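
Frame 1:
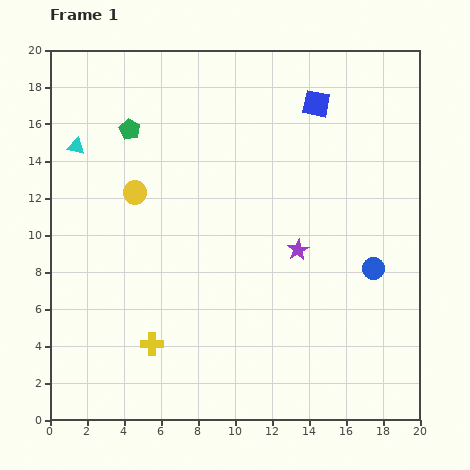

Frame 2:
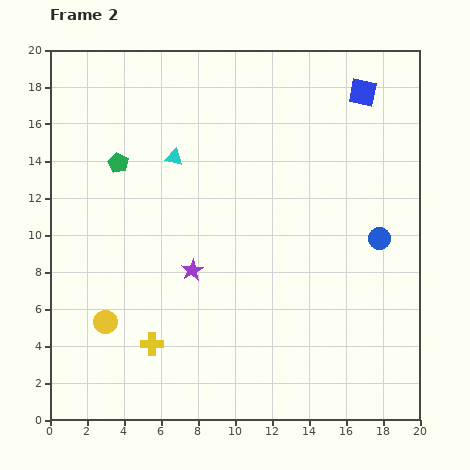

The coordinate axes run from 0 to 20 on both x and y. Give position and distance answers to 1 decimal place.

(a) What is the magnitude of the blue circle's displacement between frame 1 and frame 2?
1.6

The blue circle moved from (17.5, 8.2) to (17.8, 9.8), a distance of √(0.3² + 1.6²) ≈ 1.6.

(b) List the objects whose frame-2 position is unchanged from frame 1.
the yellow cross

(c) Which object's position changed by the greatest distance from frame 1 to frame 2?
the yellow circle

(moved 7.2; next 5.8)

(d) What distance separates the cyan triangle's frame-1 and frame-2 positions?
5.3

The cyan triangle moved from (1.4, 14.8) to (6.7, 14.2), a distance of √(5.3² + 0.6²) ≈ 5.3.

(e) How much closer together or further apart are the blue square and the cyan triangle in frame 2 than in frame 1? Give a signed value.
-2.4

Distance in frame 1: 13.2. Distance in frame 2: 10.8.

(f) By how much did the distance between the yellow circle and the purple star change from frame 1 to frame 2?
-3.8

Distance in frame 1: 9.3. Distance in frame 2: 5.5.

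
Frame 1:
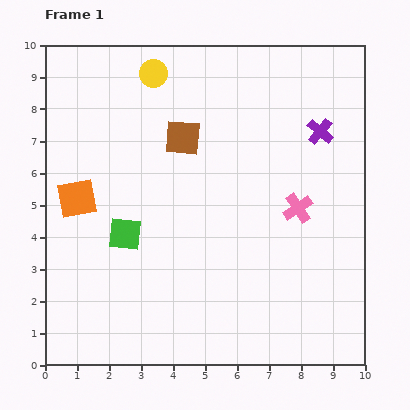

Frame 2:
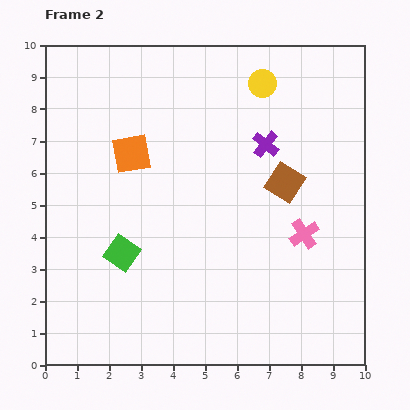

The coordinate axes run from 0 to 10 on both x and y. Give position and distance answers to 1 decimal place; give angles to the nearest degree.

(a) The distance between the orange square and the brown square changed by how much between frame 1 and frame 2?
+1.1

Distance in frame 1: 3.8. Distance in frame 2: 4.9.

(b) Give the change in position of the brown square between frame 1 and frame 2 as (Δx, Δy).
(3.2, -1.4)

The brown square was at (4.3, 7.1) in frame 1 and (7.5, 5.7) in frame 2.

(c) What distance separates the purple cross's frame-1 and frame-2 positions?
1.7

The purple cross moved from (8.6, 7.3) to (6.9, 6.9), a distance of √(1.7² + 0.4²) ≈ 1.7.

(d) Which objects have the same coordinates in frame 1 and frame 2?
none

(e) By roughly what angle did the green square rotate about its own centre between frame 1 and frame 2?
27° clockwise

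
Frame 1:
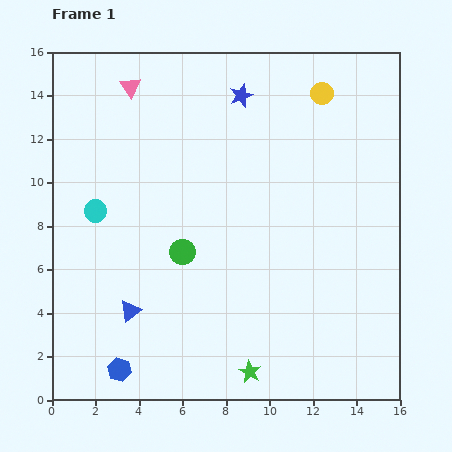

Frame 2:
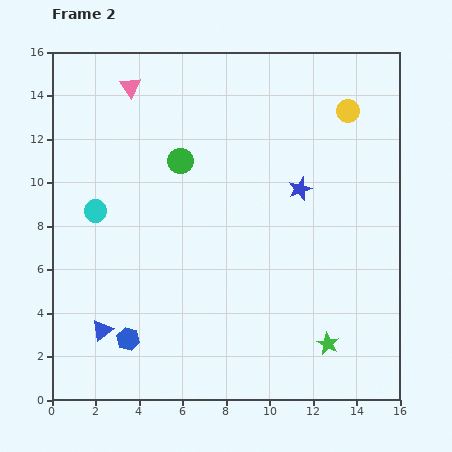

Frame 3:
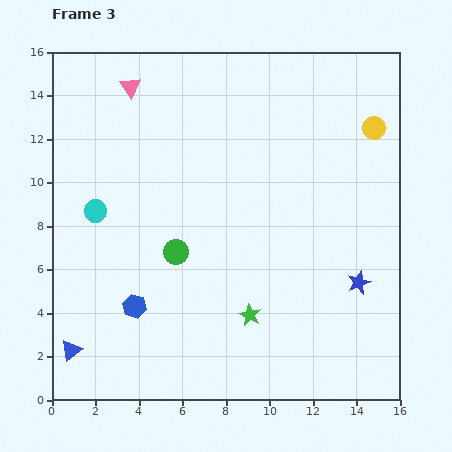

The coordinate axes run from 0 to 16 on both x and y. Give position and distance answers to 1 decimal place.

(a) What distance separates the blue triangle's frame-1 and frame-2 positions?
1.6

The blue triangle moved from (3.6, 4.1) to (2.3, 3.2), a distance of √(1.3² + 0.9²) ≈ 1.6.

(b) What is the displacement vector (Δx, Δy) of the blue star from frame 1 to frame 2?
(2.7, -4.3)

The blue star was at (8.7, 14.0) in frame 1 and (11.4, 9.7) in frame 2.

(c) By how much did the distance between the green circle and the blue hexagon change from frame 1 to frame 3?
-3.0

Distance in frame 1: 6.1. Distance in frame 3: 3.1.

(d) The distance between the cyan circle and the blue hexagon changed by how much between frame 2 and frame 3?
-1.3

Distance in frame 2: 6.1. Distance in frame 3: 4.8.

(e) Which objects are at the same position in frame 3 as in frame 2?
the pink triangle, the cyan circle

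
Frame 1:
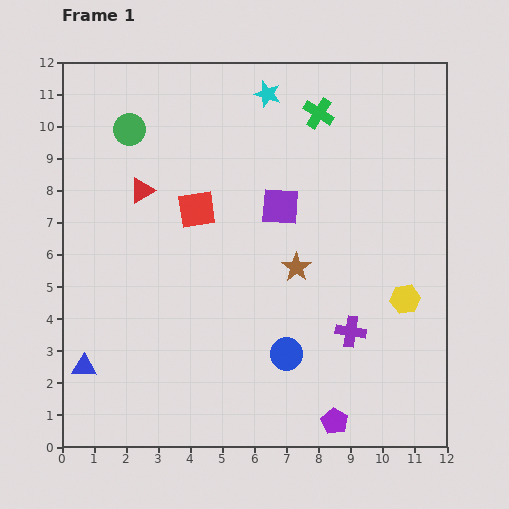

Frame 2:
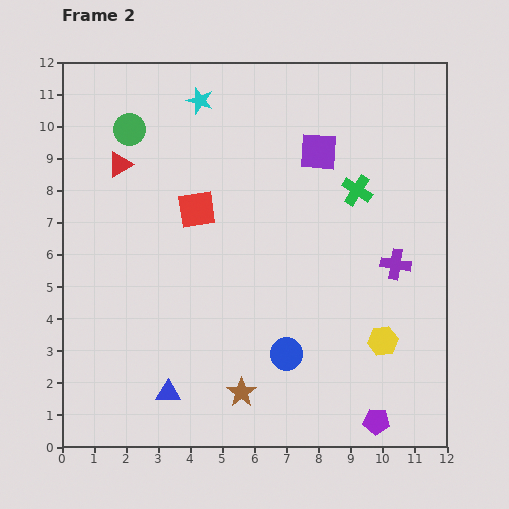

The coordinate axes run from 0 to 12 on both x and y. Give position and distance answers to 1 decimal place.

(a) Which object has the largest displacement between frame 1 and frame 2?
the brown star

(moved 4.3; next 2.7)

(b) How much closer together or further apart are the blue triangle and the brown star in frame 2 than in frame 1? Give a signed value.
-5.0

Distance in frame 1: 7.3. Distance in frame 2: 2.3.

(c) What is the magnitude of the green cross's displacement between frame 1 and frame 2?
2.7

The green cross moved from (8.0, 10.4) to (9.2, 8.0), a distance of √(1.2² + 2.4²) ≈ 2.7.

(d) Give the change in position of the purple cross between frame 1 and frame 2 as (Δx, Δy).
(1.4, 2.1)

The purple cross was at (9.0, 3.6) in frame 1 and (10.4, 5.7) in frame 2.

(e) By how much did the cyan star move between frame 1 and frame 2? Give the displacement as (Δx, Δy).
(-2.1, -0.2)

The cyan star was at (6.4, 11.0) in frame 1 and (4.3, 10.8) in frame 2.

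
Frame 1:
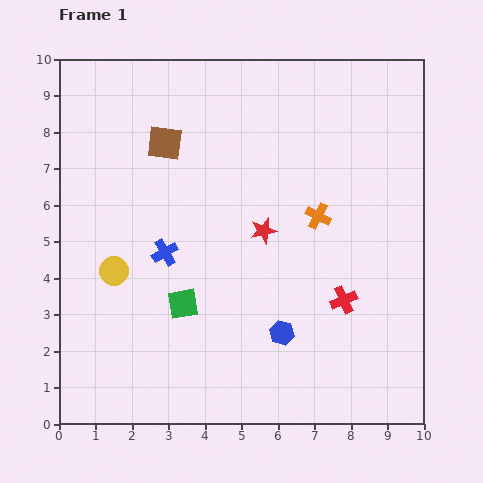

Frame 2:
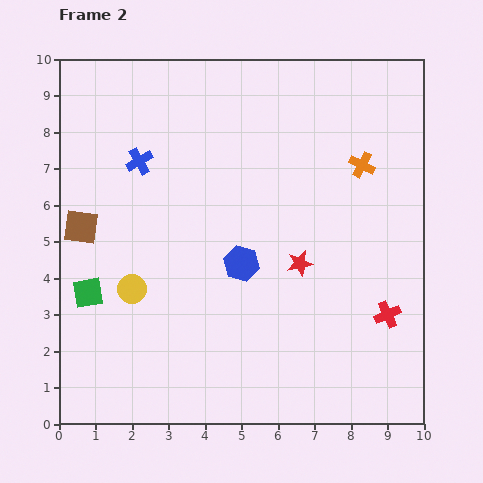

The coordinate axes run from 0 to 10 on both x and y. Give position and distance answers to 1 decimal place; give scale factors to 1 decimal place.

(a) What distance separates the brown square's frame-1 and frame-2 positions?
3.3

The brown square moved from (2.9, 7.7) to (0.6, 5.4), a distance of √(2.3² + 2.3²) ≈ 3.3.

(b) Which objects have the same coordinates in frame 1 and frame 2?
none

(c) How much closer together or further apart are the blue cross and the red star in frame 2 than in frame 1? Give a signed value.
+2.4

Distance in frame 1: 2.8. Distance in frame 2: 5.2.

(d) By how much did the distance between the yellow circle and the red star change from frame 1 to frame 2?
+0.5

Distance in frame 1: 4.2. Distance in frame 2: 4.7.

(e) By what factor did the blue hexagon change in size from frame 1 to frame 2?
1.4×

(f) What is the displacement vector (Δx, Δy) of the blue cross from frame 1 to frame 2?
(-0.7, 2.5)

The blue cross was at (2.9, 4.7) in frame 1 and (2.2, 7.2) in frame 2.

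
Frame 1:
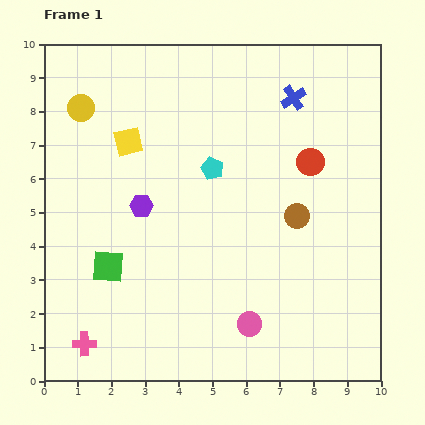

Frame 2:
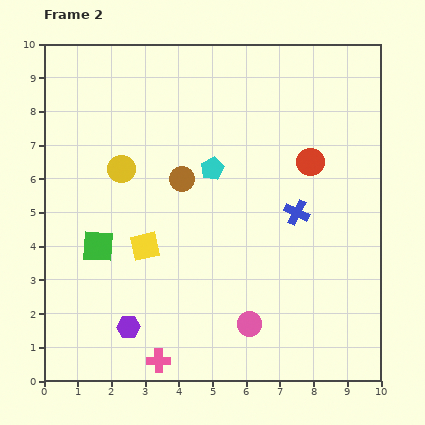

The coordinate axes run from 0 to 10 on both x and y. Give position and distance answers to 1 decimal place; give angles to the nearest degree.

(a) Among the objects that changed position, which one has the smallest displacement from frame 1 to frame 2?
the green square

(moved 0.7)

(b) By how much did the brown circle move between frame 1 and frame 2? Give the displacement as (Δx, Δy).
(-3.4, 1.1)

The brown circle was at (7.5, 4.9) in frame 1 and (4.1, 6.0) in frame 2.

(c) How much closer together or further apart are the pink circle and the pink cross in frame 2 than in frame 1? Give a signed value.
-2.0

Distance in frame 1: 4.9. Distance in frame 2: 2.9.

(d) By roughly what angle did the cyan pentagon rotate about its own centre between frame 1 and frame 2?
22° clockwise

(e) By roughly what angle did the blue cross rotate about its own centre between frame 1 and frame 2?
31° counter-clockwise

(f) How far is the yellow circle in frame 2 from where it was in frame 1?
2.2

The yellow circle moved from (1.1, 8.1) to (2.3, 6.3), a distance of √(1.2² + 1.8²) ≈ 2.2.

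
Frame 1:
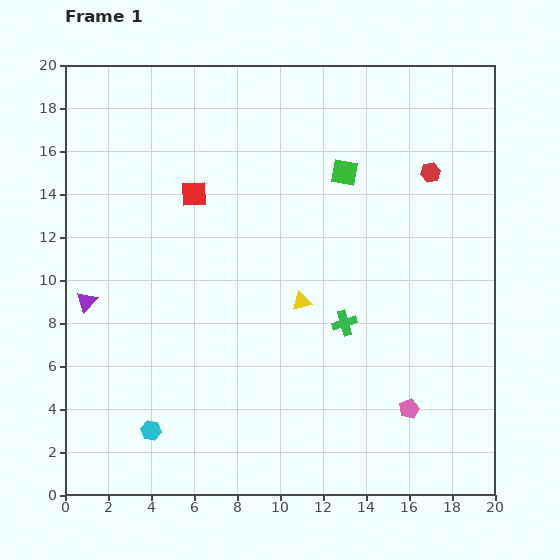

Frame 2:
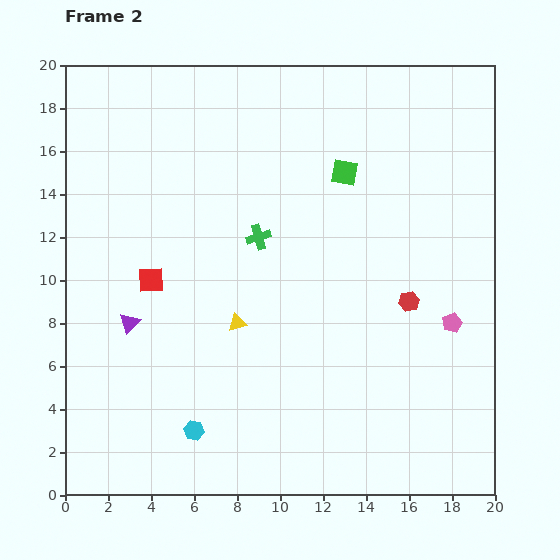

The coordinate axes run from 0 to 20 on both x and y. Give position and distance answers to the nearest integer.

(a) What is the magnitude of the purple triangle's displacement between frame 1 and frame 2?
2

The purple triangle moved from (1, 9) to (3, 8), a distance of √(2² + 1²) ≈ 2.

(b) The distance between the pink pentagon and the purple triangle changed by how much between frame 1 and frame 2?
-1

Distance in frame 1: 16. Distance in frame 2: 15.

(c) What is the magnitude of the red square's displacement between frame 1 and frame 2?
4

The red square moved from (6, 14) to (4, 10), a distance of √(2² + 4²) ≈ 4.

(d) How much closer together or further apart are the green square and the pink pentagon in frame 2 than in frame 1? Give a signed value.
-2

Distance in frame 1: 11. Distance in frame 2: 9.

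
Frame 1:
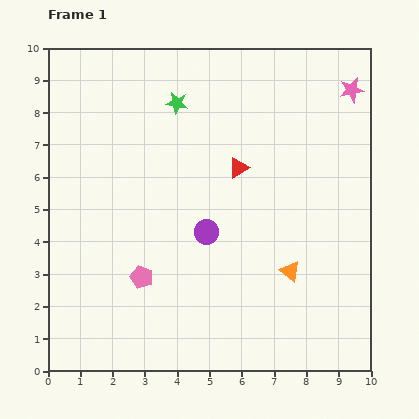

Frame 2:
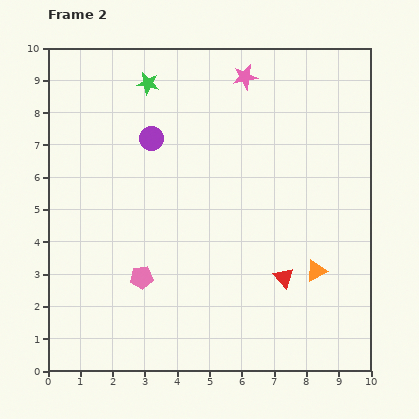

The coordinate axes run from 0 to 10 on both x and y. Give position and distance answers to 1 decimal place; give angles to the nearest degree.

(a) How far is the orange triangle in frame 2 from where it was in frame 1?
0.8

The orange triangle moved from (7.5, 3.1) to (8.3, 3.1), a distance of √(0.8² + 0.0²) ≈ 0.8.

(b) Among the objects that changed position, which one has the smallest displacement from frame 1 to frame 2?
the orange triangle

(moved 0.8)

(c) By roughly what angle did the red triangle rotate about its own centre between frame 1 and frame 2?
40° counter-clockwise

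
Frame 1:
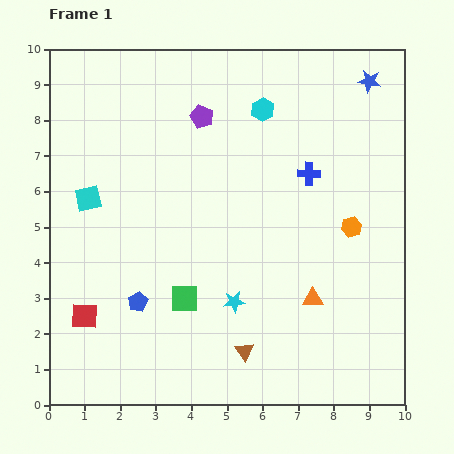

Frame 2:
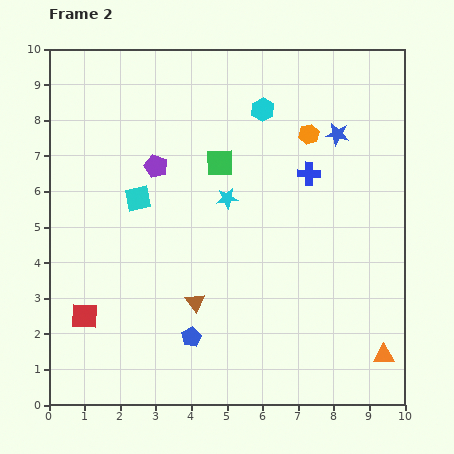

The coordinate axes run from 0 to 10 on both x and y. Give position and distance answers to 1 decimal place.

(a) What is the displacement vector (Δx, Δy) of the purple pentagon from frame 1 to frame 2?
(-1.3, -1.4)

The purple pentagon was at (4.3, 8.1) in frame 1 and (3.0, 6.7) in frame 2.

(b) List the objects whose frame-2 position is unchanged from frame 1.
the cyan hexagon, the red square, the blue cross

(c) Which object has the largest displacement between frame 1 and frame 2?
the green square

(moved 3.9; next 2.9)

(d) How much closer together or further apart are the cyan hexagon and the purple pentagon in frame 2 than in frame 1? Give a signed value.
+1.7

Distance in frame 1: 1.7. Distance in frame 2: 3.4.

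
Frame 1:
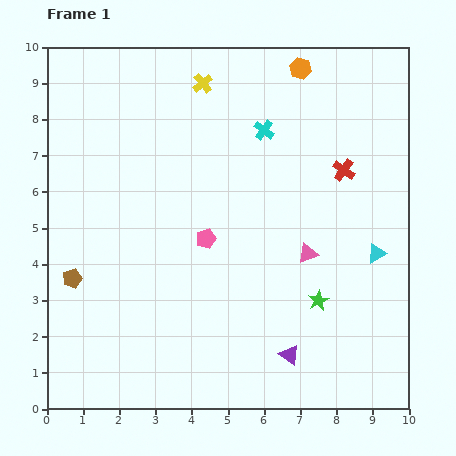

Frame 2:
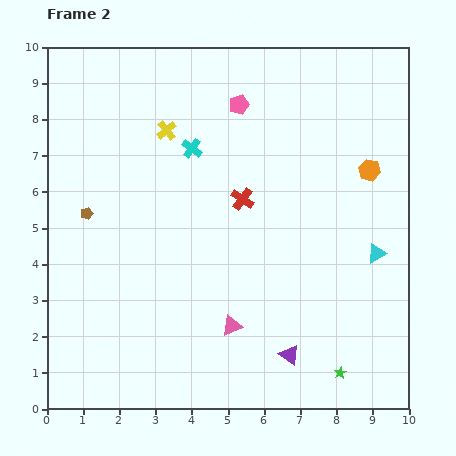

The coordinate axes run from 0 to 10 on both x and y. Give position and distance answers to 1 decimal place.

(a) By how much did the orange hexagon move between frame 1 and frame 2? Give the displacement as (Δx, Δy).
(1.9, -2.8)

The orange hexagon was at (7.0, 9.4) in frame 1 and (8.9, 6.6) in frame 2.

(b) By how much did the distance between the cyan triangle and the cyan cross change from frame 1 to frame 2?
+1.3

Distance in frame 1: 4.6. Distance in frame 2: 5.9.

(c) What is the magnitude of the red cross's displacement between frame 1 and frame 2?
2.9

The red cross moved from (8.2, 6.6) to (5.4, 5.8), a distance of √(2.8² + 0.8²) ≈ 2.9.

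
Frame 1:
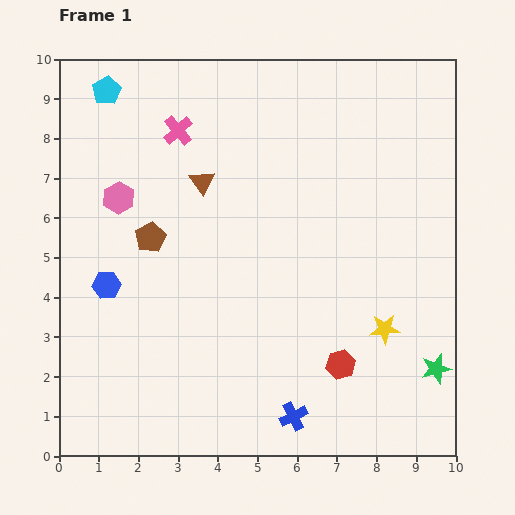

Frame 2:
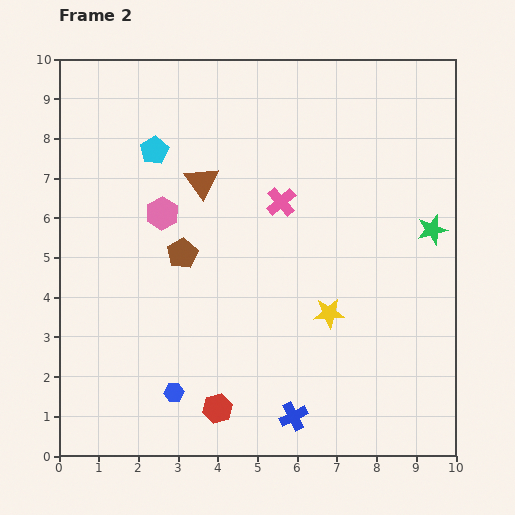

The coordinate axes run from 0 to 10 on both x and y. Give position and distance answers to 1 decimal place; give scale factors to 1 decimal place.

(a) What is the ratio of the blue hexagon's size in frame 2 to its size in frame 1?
0.7×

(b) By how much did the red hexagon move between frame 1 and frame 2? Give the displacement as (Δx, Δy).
(-3.1, -1.1)

The red hexagon was at (7.1, 2.3) in frame 1 and (4.0, 1.2) in frame 2.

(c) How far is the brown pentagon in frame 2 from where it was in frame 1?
0.9

The brown pentagon moved from (2.3, 5.5) to (3.1, 5.1), a distance of √(0.8² + 0.4²) ≈ 0.9.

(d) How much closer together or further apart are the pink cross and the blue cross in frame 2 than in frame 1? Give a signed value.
-2.4

Distance in frame 1: 7.8. Distance in frame 2: 5.4.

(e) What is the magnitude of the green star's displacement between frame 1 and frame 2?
3.5

The green star moved from (9.5, 2.2) to (9.4, 5.7), a distance of √(0.1² + 3.5²) ≈ 3.5.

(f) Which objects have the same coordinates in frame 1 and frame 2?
the blue cross, the brown triangle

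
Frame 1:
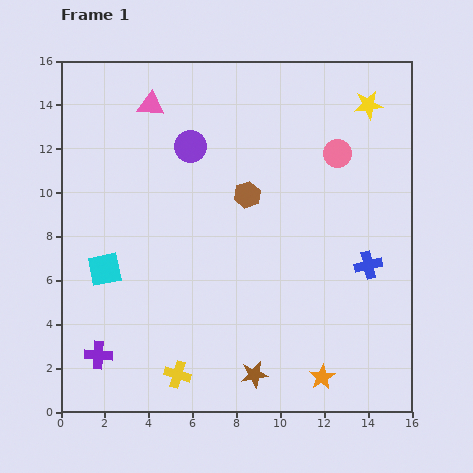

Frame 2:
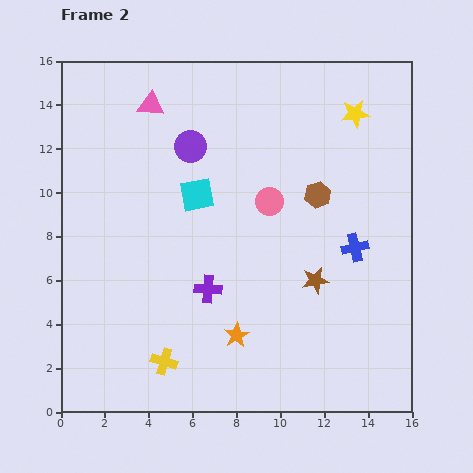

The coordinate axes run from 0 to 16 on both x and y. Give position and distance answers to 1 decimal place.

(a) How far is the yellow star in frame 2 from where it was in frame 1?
0.7

The yellow star moved from (14.0, 14.0) to (13.4, 13.6), a distance of √(0.6² + 0.4²) ≈ 0.7.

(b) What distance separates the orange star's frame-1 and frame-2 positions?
4.3

The orange star moved from (11.9, 1.6) to (8.0, 3.5), a distance of √(3.9² + 1.9²) ≈ 4.3.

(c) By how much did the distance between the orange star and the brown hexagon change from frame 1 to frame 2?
-1.6

Distance in frame 1: 9.0. Distance in frame 2: 7.4.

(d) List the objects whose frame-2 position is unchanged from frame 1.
the purple circle, the pink triangle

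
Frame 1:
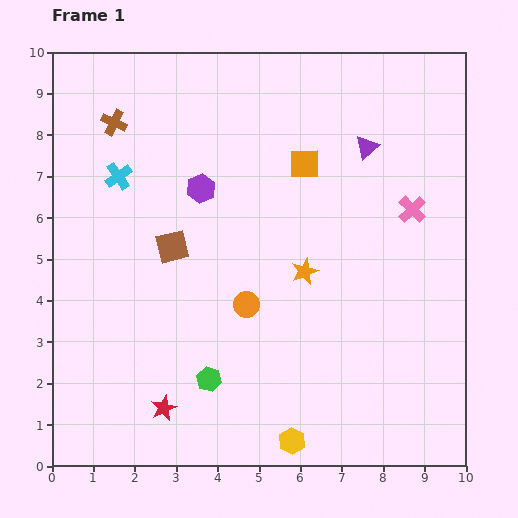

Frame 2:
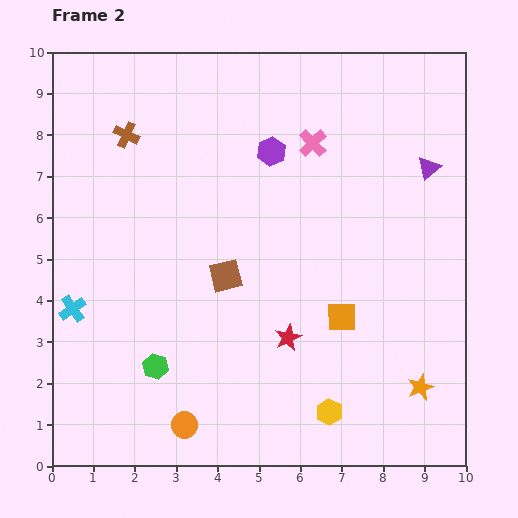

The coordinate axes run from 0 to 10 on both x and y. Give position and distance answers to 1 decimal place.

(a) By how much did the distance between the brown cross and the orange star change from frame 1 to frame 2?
+3.6

Distance in frame 1: 5.8. Distance in frame 2: 9.4.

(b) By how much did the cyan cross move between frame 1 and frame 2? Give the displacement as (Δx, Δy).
(-1.1, -3.2)

The cyan cross was at (1.6, 7.0) in frame 1 and (0.5, 3.8) in frame 2.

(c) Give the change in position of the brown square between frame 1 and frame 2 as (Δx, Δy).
(1.3, -0.7)

The brown square was at (2.9, 5.3) in frame 1 and (4.2, 4.6) in frame 2.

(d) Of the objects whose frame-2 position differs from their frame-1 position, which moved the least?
the brown cross

(moved 0.4)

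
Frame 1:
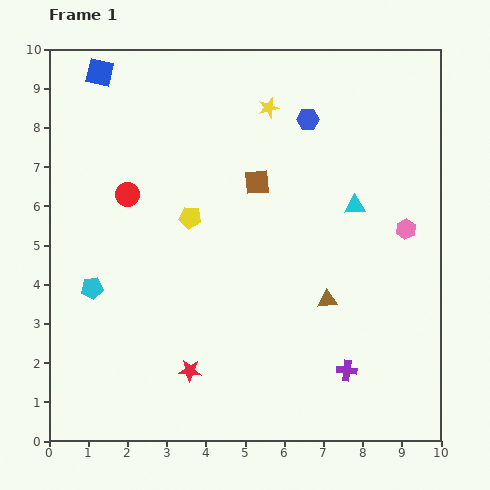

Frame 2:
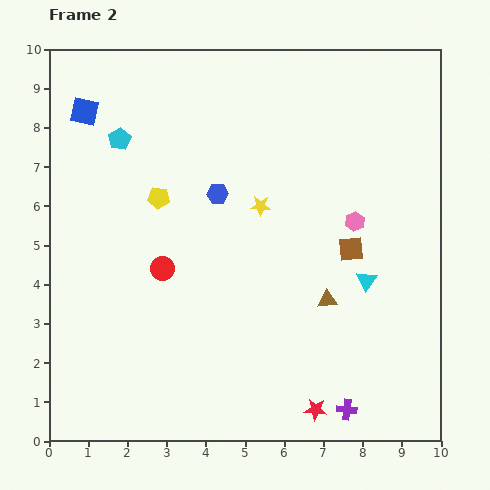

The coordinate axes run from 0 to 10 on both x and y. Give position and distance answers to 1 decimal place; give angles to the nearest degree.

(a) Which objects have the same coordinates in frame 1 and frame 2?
the brown triangle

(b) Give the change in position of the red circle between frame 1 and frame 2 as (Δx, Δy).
(0.9, -1.9)

The red circle was at (2.0, 6.3) in frame 1 and (2.9, 4.4) in frame 2.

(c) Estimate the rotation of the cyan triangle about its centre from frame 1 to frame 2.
52° counter-clockwise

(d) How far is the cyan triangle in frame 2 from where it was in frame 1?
1.9

The cyan triangle moved from (7.8, 6.0) to (8.1, 4.1), a distance of √(0.3² + 1.9²) ≈ 1.9.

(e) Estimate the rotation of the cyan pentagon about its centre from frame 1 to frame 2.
22° counter-clockwise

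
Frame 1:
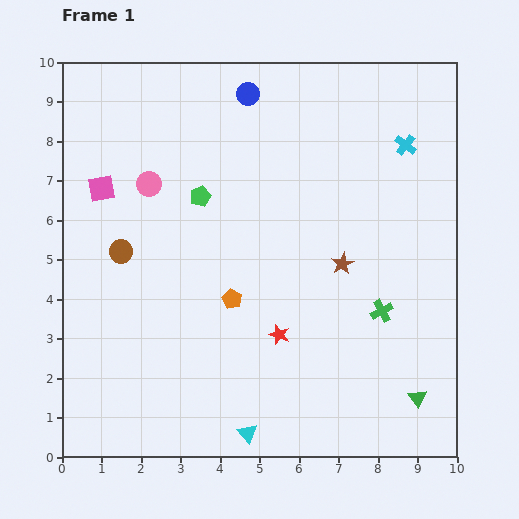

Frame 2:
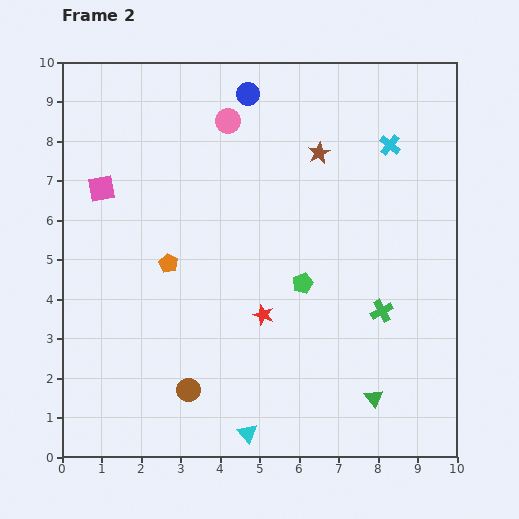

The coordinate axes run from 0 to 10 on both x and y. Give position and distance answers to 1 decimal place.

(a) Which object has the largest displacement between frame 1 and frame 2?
the brown circle

(moved 3.9; next 3.4)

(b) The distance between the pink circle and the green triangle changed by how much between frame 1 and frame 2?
-0.8

Distance in frame 1: 8.7. Distance in frame 2: 7.9.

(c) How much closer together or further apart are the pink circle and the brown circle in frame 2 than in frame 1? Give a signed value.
+5.1

Distance in frame 1: 1.8. Distance in frame 2: 6.9.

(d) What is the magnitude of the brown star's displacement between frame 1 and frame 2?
2.9

The brown star moved from (7.1, 4.9) to (6.5, 7.7), a distance of √(0.6² + 2.8²) ≈ 2.9.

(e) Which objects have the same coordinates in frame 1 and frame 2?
the cyan triangle, the green cross, the blue circle, the pink square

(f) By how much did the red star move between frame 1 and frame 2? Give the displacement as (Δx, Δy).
(-0.4, 0.5)

The red star was at (5.5, 3.1) in frame 1 and (5.1, 3.6) in frame 2.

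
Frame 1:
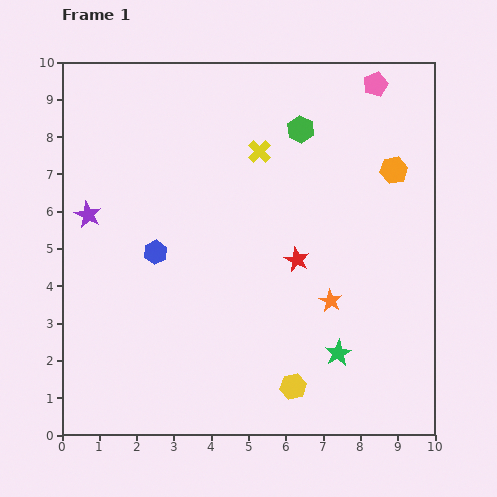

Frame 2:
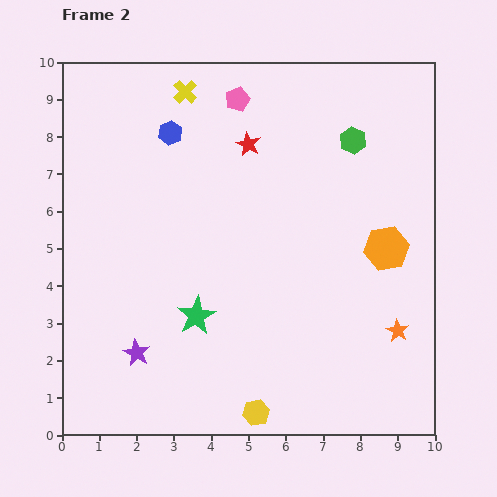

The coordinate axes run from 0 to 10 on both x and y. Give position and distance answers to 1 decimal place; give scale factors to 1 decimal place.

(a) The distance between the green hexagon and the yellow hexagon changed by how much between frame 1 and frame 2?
+0.8

Distance in frame 1: 6.9. Distance in frame 2: 7.7.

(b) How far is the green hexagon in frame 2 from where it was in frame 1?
1.4

The green hexagon moved from (6.4, 8.2) to (7.8, 7.9), a distance of √(1.4² + 0.3²) ≈ 1.4.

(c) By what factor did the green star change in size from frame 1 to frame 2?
1.5×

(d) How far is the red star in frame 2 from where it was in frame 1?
3.4

The red star moved from (6.3, 4.7) to (5.0, 7.8), a distance of √(1.3² + 3.1²) ≈ 3.4.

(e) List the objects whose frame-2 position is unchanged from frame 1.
none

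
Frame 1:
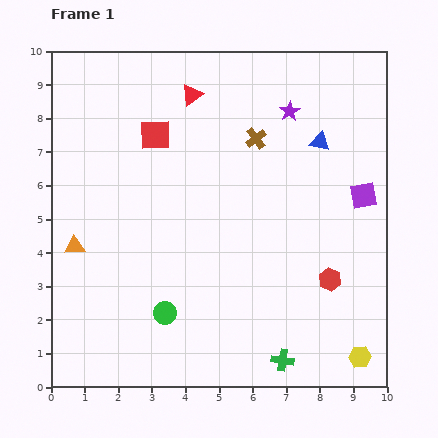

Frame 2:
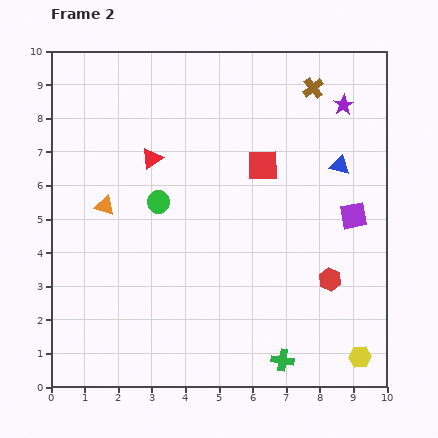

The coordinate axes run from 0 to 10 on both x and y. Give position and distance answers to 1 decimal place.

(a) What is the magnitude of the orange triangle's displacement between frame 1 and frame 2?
1.5

The orange triangle moved from (0.7, 4.2) to (1.6, 5.4), a distance of √(0.9² + 1.2²) ≈ 1.5.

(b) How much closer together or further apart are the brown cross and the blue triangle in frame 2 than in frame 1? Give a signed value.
+0.5

Distance in frame 1: 1.9. Distance in frame 2: 2.4.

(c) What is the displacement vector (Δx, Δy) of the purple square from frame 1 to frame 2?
(-0.3, -0.6)

The purple square was at (9.3, 5.7) in frame 1 and (9.0, 5.1) in frame 2.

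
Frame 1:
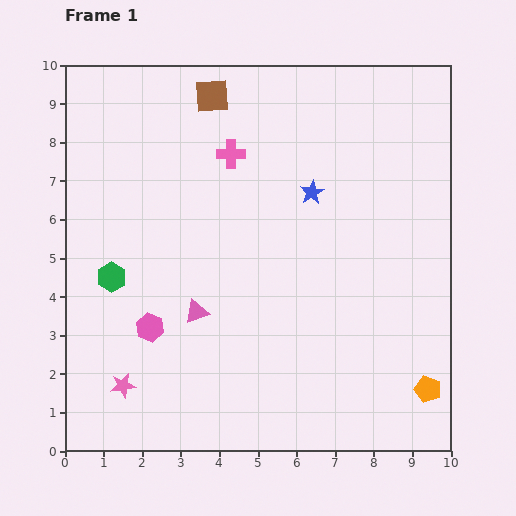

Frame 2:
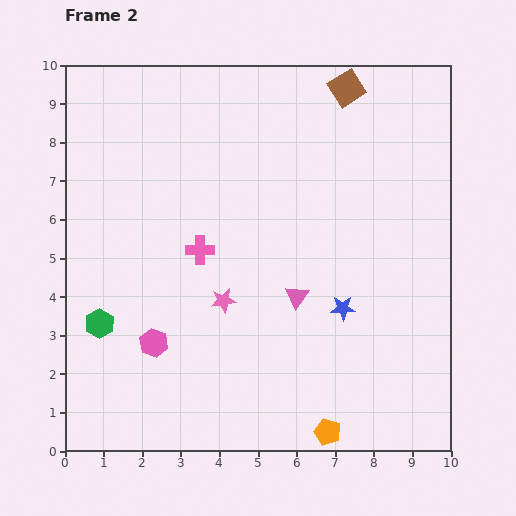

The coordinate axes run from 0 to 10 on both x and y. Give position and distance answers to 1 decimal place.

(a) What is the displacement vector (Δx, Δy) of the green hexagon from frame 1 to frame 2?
(-0.3, -1.2)

The green hexagon was at (1.2, 4.5) in frame 1 and (0.9, 3.3) in frame 2.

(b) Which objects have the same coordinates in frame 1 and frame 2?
none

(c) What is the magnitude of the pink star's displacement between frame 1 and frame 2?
3.4

The pink star moved from (1.5, 1.7) to (4.1, 3.9), a distance of √(2.6² + 2.2²) ≈ 3.4.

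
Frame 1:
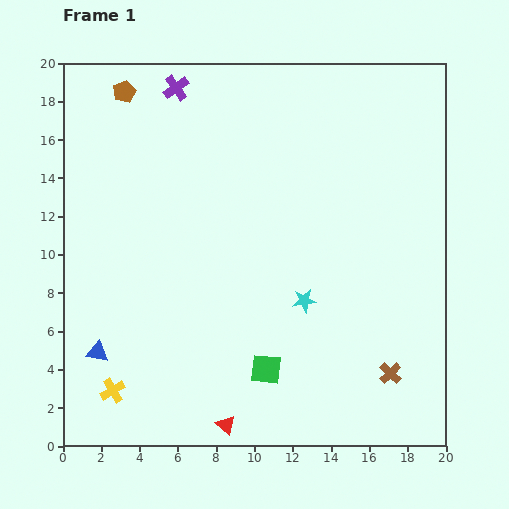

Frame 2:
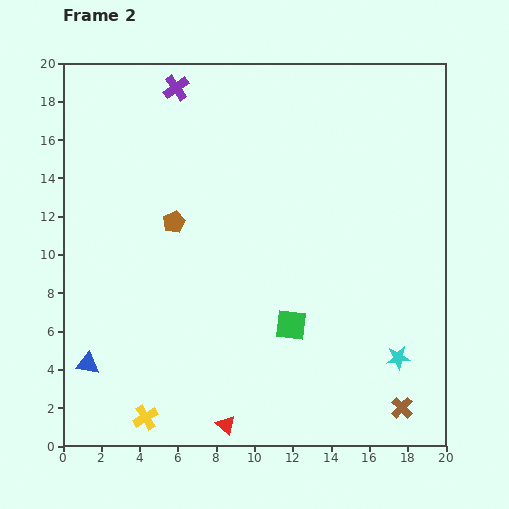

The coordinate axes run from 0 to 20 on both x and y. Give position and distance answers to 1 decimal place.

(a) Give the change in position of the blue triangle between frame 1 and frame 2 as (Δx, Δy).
(-0.5, -0.6)

The blue triangle was at (1.8, 4.9) in frame 1 and (1.3, 4.3) in frame 2.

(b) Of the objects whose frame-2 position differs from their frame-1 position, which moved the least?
the blue triangle

(moved 0.8)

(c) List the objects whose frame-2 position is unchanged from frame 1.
the purple cross, the red triangle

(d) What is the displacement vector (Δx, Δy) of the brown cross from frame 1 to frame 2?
(0.6, -1.8)

The brown cross was at (17.1, 3.8) in frame 1 and (17.7, 2.0) in frame 2.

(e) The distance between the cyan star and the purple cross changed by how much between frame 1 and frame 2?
+5.3

Distance in frame 1: 13.0. Distance in frame 2: 18.3.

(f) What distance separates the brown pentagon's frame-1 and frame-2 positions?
7.3

The brown pentagon moved from (3.2, 18.5) to (5.8, 11.7), a distance of √(2.6² + 6.8²) ≈ 7.3.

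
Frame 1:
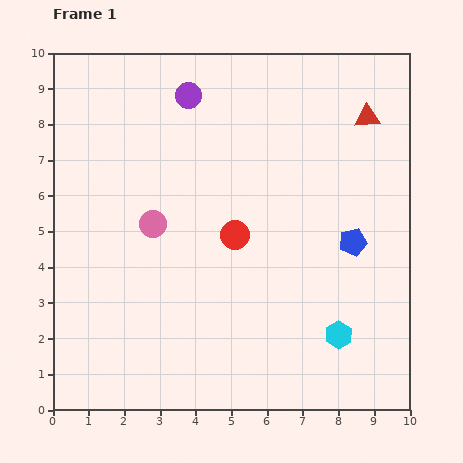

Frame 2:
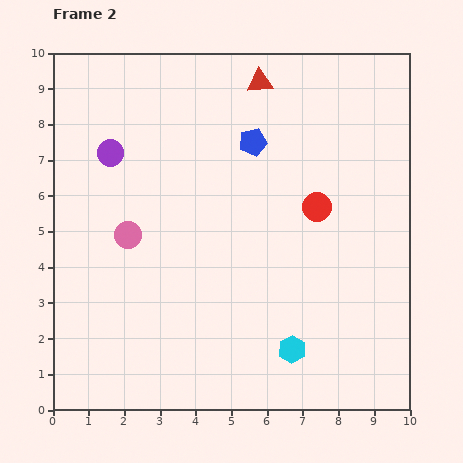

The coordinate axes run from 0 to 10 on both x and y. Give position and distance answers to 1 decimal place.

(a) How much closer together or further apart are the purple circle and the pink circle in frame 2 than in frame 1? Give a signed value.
-1.3

Distance in frame 1: 3.7. Distance in frame 2: 2.4.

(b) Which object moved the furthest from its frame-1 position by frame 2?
the blue pentagon

(moved 4.0; next 3.2)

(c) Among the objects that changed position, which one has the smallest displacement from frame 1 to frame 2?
the pink circle

(moved 0.8)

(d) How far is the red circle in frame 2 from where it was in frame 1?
2.4

The red circle moved from (5.1, 4.9) to (7.4, 5.7), a distance of √(2.3² + 0.8²) ≈ 2.4.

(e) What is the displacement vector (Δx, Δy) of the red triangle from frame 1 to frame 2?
(-3.0, 1.0)

The red triangle was at (8.8, 8.2) in frame 1 and (5.8, 9.2) in frame 2.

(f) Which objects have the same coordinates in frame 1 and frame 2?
none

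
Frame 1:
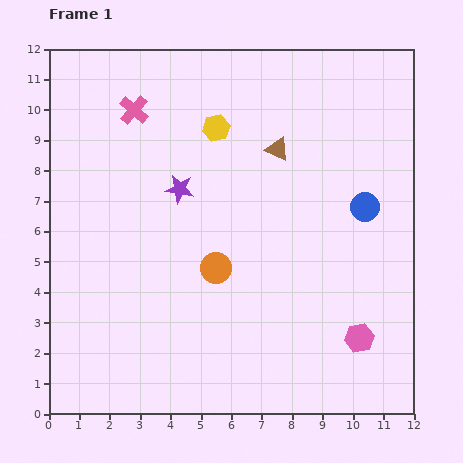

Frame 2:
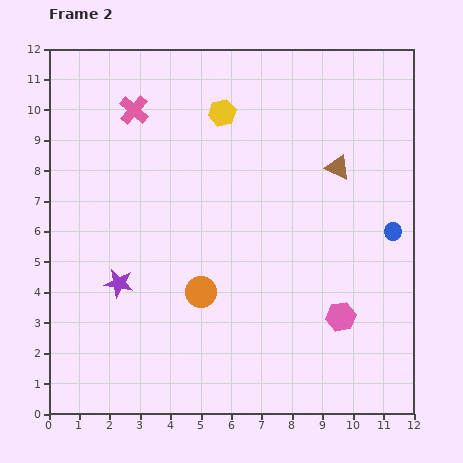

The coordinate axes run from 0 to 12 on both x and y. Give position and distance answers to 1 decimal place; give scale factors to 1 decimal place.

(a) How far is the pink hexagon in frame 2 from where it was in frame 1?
0.9

The pink hexagon moved from (10.2, 2.5) to (9.6, 3.2), a distance of √(0.6² + 0.7²) ≈ 0.9.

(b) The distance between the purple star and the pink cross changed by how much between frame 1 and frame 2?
+2.7

Distance in frame 1: 3.0. Distance in frame 2: 5.7.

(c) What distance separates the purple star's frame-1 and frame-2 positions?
3.7

The purple star moved from (4.3, 7.4) to (2.3, 4.3), a distance of √(2.0² + 3.1²) ≈ 3.7.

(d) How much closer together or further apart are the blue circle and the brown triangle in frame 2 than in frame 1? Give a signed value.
-0.7

Distance in frame 1: 3.5. Distance in frame 2: 2.8.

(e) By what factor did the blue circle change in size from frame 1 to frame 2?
0.6×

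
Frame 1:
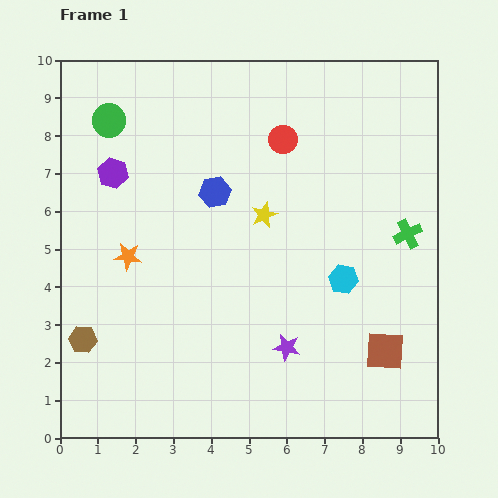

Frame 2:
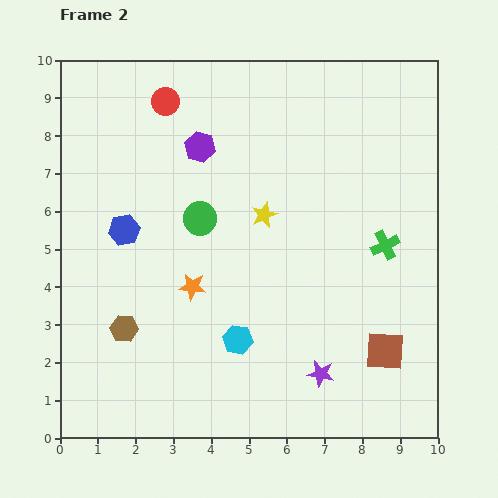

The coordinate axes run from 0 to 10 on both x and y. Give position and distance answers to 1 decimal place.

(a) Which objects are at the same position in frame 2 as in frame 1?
the yellow star, the brown square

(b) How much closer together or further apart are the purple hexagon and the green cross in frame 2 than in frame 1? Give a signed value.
-2.5

Distance in frame 1: 8.0. Distance in frame 2: 5.5.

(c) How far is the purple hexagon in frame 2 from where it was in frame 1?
2.4

The purple hexagon moved from (1.4, 7.0) to (3.7, 7.7), a distance of √(2.3² + 0.7²) ≈ 2.4.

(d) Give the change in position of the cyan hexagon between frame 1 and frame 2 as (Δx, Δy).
(-2.8, -1.6)

The cyan hexagon was at (7.5, 4.2) in frame 1 and (4.7, 2.6) in frame 2.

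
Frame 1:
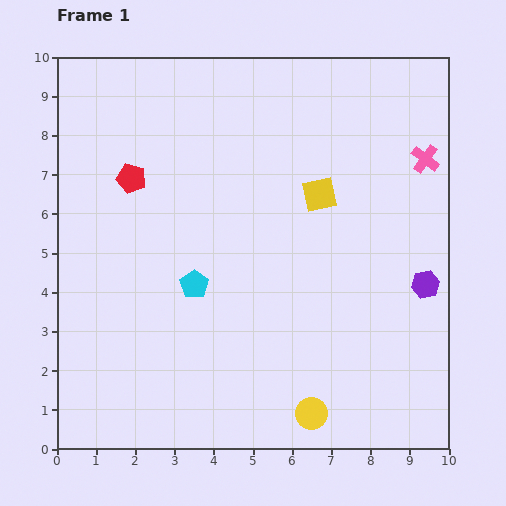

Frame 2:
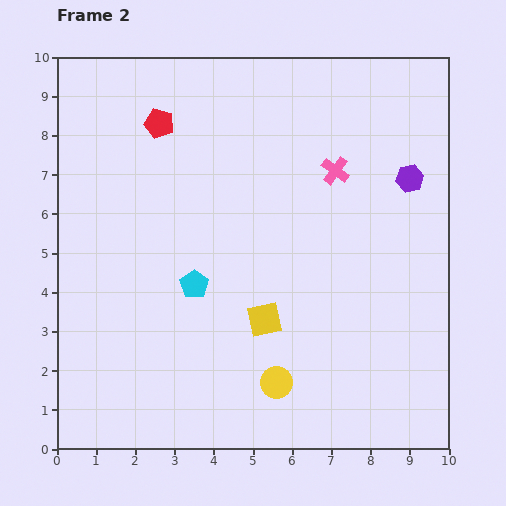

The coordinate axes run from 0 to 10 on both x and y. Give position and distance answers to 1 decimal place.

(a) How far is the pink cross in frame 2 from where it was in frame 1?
2.3

The pink cross moved from (9.4, 7.4) to (7.1, 7.1), a distance of √(2.3² + 0.3²) ≈ 2.3.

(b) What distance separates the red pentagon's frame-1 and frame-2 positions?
1.6

The red pentagon moved from (1.9, 6.9) to (2.6, 8.3), a distance of √(0.7² + 1.4²) ≈ 1.6.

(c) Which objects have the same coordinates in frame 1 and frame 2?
the cyan pentagon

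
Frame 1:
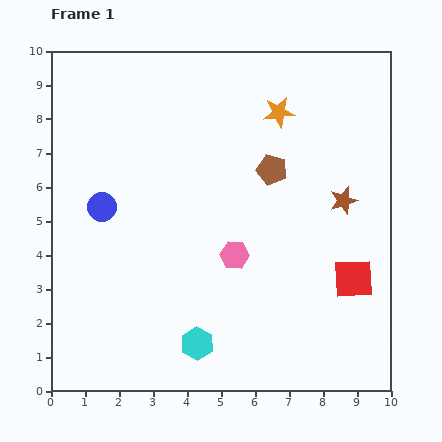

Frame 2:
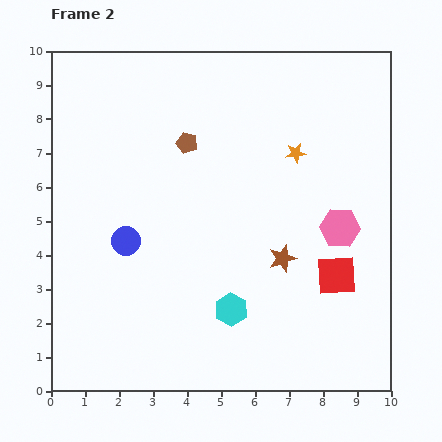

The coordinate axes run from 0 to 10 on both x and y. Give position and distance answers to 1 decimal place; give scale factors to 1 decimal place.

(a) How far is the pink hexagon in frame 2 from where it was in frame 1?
3.2

The pink hexagon moved from (5.4, 4.0) to (8.5, 4.8), a distance of √(3.1² + 0.8²) ≈ 3.2.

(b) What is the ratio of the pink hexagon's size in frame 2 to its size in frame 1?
1.4×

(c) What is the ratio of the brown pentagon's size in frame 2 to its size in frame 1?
0.7×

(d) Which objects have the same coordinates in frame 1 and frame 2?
none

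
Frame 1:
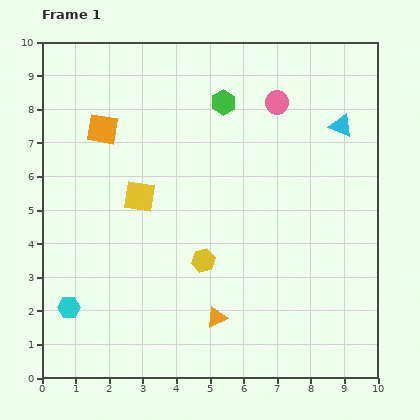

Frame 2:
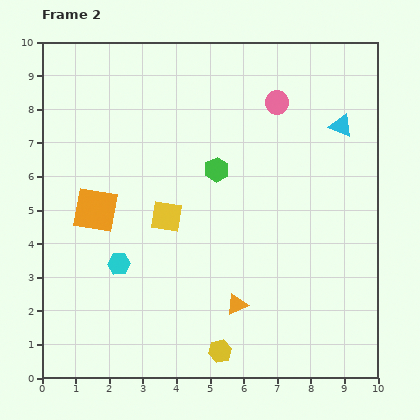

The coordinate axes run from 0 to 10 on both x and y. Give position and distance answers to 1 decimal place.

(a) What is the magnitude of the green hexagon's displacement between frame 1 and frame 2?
2.0

The green hexagon moved from (5.4, 8.2) to (5.2, 6.2), a distance of √(0.2² + 2.0²) ≈ 2.0.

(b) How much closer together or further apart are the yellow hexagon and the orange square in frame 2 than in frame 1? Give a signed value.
+0.7

Distance in frame 1: 4.9. Distance in frame 2: 5.6.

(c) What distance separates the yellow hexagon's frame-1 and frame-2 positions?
2.7

The yellow hexagon moved from (4.8, 3.5) to (5.3, 0.8), a distance of √(0.5² + 2.7²) ≈ 2.7.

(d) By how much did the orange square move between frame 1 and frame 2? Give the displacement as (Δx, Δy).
(-0.2, -2.4)

The orange square was at (1.8, 7.4) in frame 1 and (1.6, 5.0) in frame 2.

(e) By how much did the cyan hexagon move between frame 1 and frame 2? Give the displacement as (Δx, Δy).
(1.5, 1.3)

The cyan hexagon was at (0.8, 2.1) in frame 1 and (2.3, 3.4) in frame 2.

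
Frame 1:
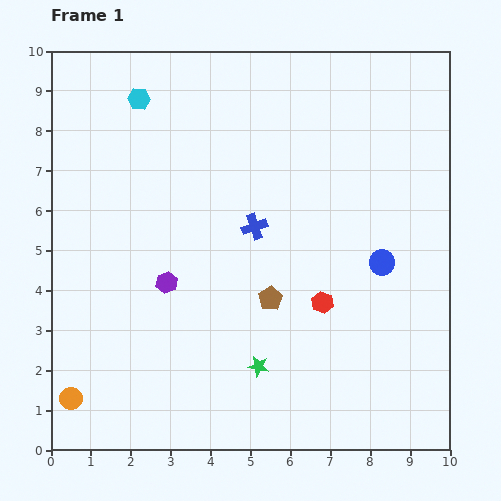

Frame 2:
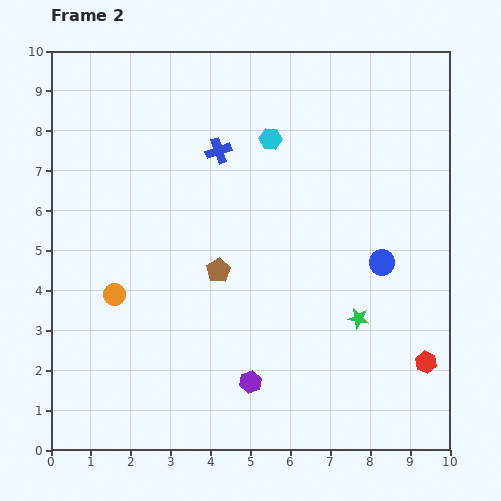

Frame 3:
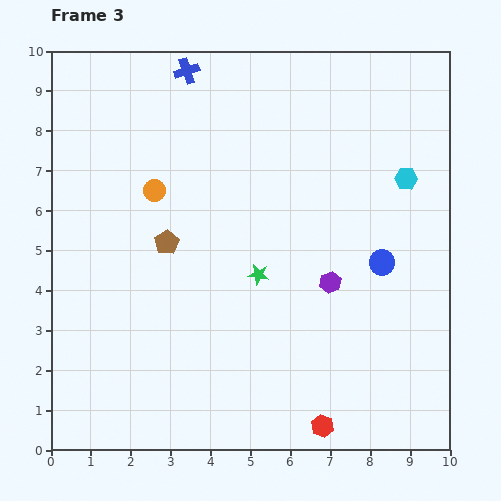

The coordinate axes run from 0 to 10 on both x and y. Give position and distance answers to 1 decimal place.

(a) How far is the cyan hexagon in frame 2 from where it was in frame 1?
3.4

The cyan hexagon moved from (2.2, 8.8) to (5.5, 7.8), a distance of √(3.3² + 1.0²) ≈ 3.4.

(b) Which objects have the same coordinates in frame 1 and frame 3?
the blue circle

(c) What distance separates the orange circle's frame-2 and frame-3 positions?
2.8

The orange circle moved from (1.6, 3.9) to (2.6, 6.5), a distance of √(1.0² + 2.6²) ≈ 2.8.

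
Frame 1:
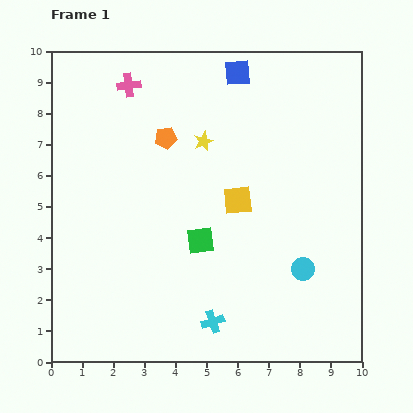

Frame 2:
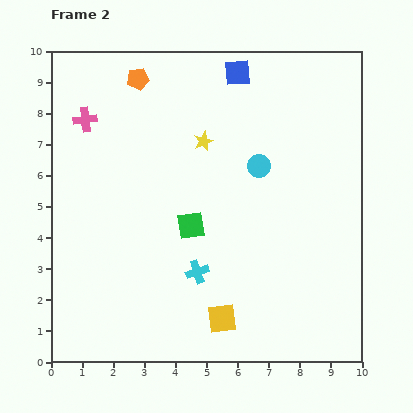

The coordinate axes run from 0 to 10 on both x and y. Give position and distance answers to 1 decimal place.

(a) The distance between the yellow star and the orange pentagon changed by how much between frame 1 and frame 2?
+1.7

Distance in frame 1: 1.2. Distance in frame 2: 2.9.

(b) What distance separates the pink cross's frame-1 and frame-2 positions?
1.8

The pink cross moved from (2.5, 8.9) to (1.1, 7.8), a distance of √(1.4² + 1.1²) ≈ 1.8.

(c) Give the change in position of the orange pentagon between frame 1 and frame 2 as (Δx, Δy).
(-0.9, 1.9)

The orange pentagon was at (3.7, 7.2) in frame 1 and (2.8, 9.1) in frame 2.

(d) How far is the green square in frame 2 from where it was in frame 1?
0.6

The green square moved from (4.8, 3.9) to (4.5, 4.4), a distance of √(0.3² + 0.5²) ≈ 0.6.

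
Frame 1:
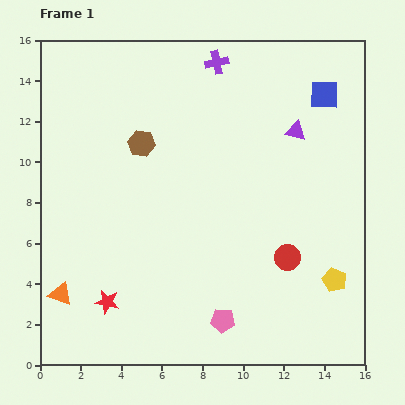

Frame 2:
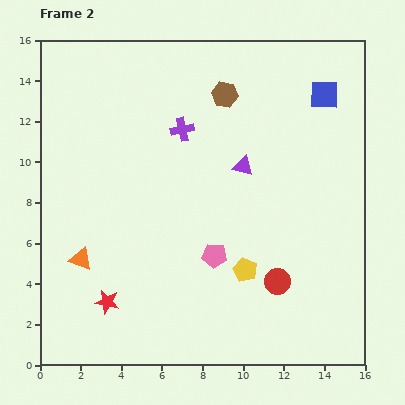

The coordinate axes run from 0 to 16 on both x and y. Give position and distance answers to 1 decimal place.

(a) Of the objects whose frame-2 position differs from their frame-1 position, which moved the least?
the red circle

(moved 1.3)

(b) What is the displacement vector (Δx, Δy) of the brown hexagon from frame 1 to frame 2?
(4.1, 2.4)

The brown hexagon was at (5.0, 10.9) in frame 1 and (9.1, 13.3) in frame 2.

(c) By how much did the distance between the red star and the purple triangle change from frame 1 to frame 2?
-3.0

Distance in frame 1: 12.5. Distance in frame 2: 9.5.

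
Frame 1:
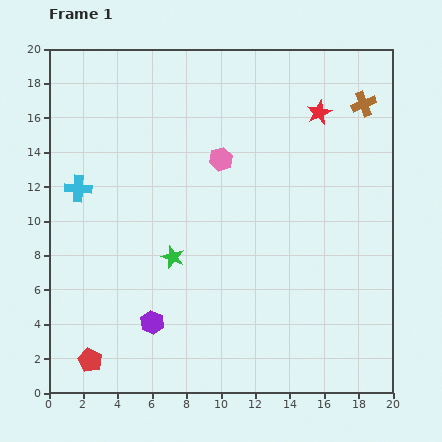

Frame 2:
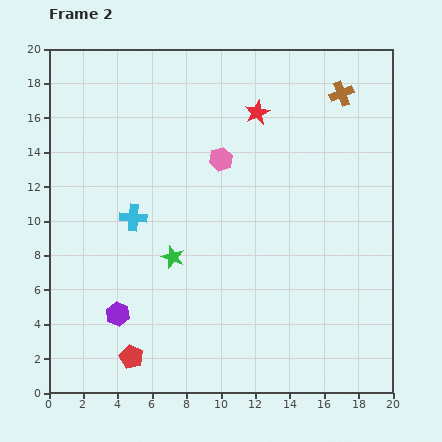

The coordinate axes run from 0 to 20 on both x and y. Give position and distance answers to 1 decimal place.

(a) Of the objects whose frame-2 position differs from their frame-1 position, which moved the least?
the brown cross

(moved 1.4)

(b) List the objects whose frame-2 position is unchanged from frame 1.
the green star, the pink hexagon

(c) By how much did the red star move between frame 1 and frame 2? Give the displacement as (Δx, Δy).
(-3.6, 0.0)

The red star was at (15.7, 16.3) in frame 1 and (12.1, 16.3) in frame 2.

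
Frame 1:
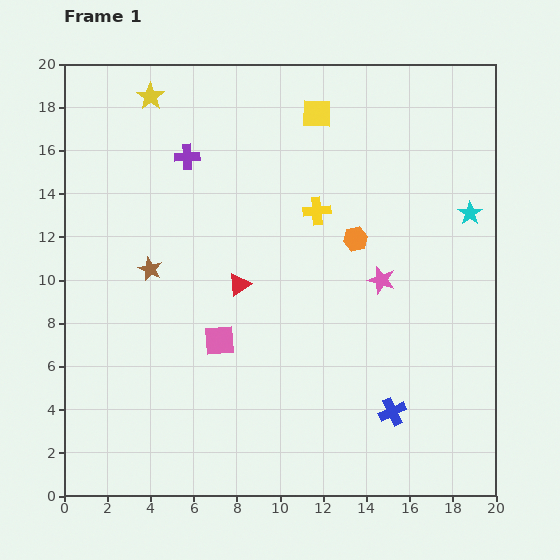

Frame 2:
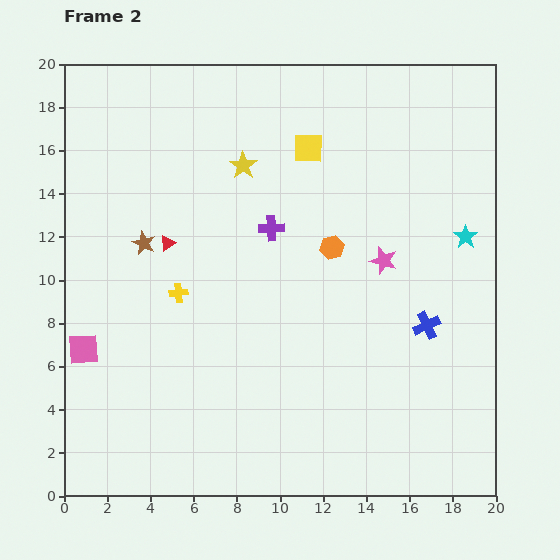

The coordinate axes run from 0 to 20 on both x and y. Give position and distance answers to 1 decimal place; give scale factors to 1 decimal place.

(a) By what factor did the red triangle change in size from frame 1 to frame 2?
0.7×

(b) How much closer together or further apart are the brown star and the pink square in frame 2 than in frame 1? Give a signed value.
+1.0

Distance in frame 1: 4.6. Distance in frame 2: 5.6.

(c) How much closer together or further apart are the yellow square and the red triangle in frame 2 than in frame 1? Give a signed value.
-0.9

Distance in frame 1: 8.7. Distance in frame 2: 7.8.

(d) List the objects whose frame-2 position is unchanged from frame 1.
none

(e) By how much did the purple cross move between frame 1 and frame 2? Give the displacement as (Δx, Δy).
(3.9, -3.3)

The purple cross was at (5.7, 15.7) in frame 1 and (9.6, 12.4) in frame 2.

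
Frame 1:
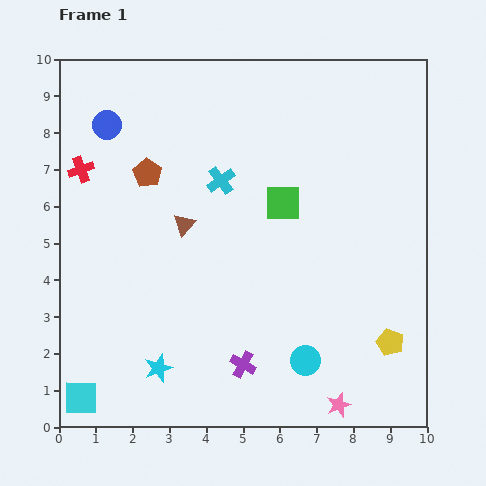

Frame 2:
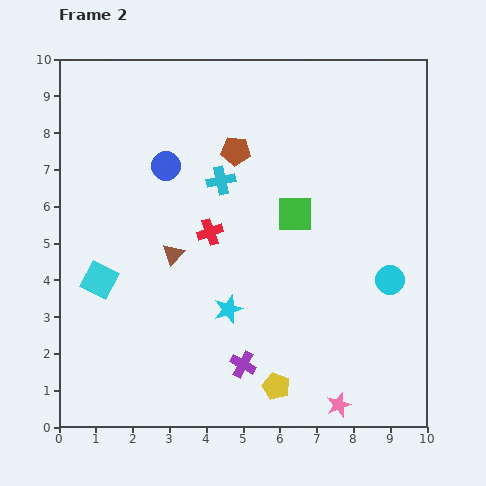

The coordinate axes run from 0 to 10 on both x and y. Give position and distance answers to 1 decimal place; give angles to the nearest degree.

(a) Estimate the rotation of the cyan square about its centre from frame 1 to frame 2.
27° clockwise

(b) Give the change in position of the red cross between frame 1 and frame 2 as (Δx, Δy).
(3.5, -1.7)

The red cross was at (0.6, 7.0) in frame 1 and (4.1, 5.3) in frame 2.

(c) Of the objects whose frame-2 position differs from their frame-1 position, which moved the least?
the green square

(moved 0.4)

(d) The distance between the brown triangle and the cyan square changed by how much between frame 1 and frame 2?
-3.4

Distance in frame 1: 5.5. Distance in frame 2: 2.1.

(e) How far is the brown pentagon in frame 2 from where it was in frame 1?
2.5

The brown pentagon moved from (2.4, 6.9) to (4.8, 7.5), a distance of √(2.4² + 0.6²) ≈ 2.5.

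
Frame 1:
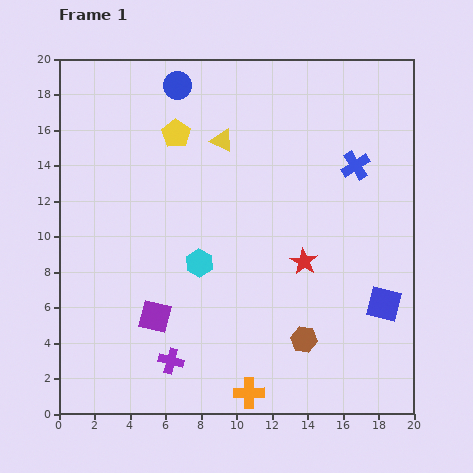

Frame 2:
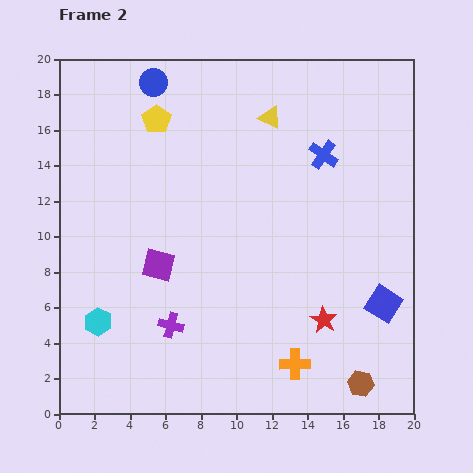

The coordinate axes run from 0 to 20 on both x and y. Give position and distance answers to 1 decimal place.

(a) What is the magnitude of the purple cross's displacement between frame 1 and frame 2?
2.0

The purple cross moved from (6.3, 3.0) to (6.3, 5.0), a distance of √(0.0² + 2.0²) ≈ 2.0.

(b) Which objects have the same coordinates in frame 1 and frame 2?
the blue square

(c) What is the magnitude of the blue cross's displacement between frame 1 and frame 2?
1.9

The blue cross moved from (16.7, 14.0) to (14.9, 14.6), a distance of √(1.8² + 0.6²) ≈ 1.9.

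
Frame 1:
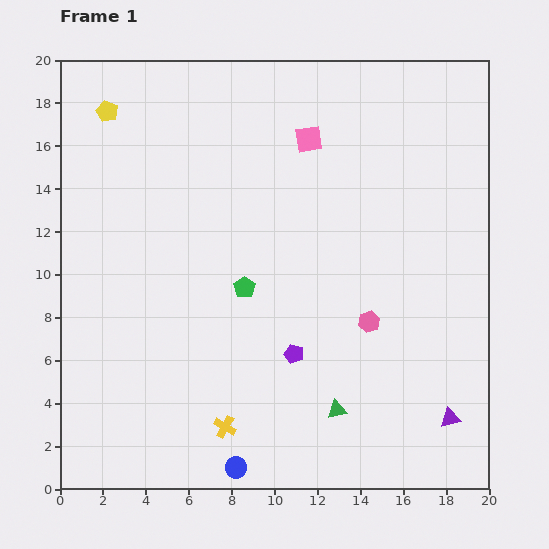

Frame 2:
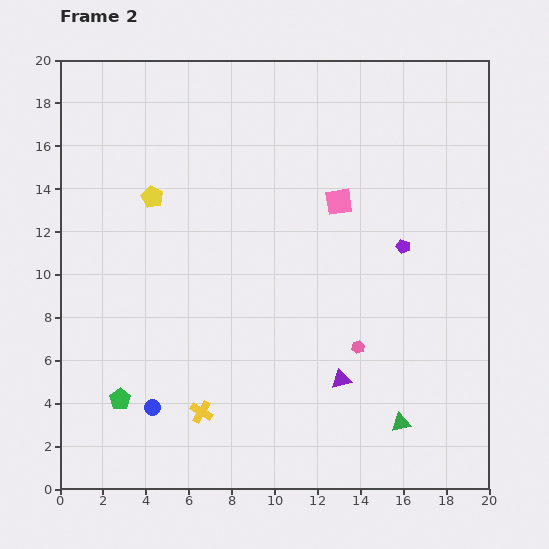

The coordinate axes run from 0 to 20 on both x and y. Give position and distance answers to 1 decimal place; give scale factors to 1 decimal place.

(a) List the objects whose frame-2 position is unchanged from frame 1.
none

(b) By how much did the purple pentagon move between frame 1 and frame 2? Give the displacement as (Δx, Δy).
(5.1, 5.0)

The purple pentagon was at (10.9, 6.3) in frame 1 and (16.0, 11.3) in frame 2.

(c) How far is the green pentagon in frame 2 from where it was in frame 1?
7.8

The green pentagon moved from (8.6, 9.4) to (2.8, 4.2), a distance of √(5.8² + 5.2²) ≈ 7.8.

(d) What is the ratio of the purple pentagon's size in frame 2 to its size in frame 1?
0.7×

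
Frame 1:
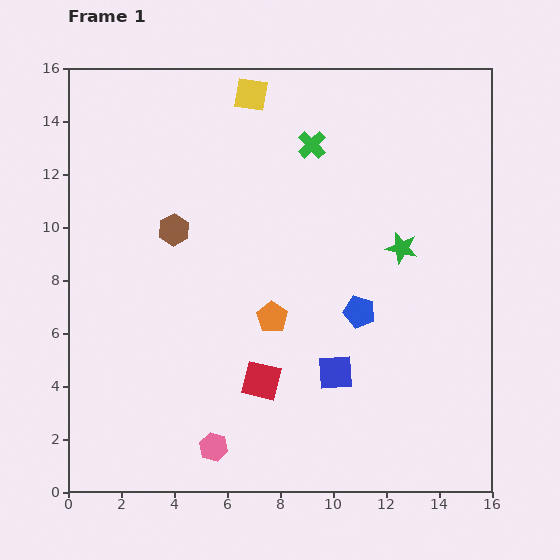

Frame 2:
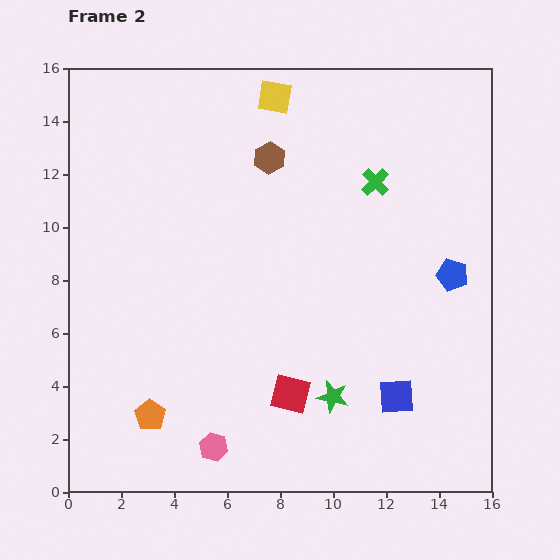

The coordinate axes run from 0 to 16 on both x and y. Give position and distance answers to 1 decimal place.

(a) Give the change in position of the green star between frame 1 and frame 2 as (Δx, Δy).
(-2.6, -5.6)

The green star was at (12.6, 9.2) in frame 1 and (10.0, 3.6) in frame 2.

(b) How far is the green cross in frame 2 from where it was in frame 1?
2.8

The green cross moved from (9.2, 13.1) to (11.6, 11.7), a distance of √(2.4² + 1.4²) ≈ 2.8.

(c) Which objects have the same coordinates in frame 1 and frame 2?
the pink hexagon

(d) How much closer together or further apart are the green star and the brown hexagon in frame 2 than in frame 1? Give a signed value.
+0.7

Distance in frame 1: 8.6. Distance in frame 2: 9.3.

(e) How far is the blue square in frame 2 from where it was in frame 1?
2.5

The blue square moved from (10.1, 4.5) to (12.4, 3.6), a distance of √(2.3² + 0.9²) ≈ 2.5.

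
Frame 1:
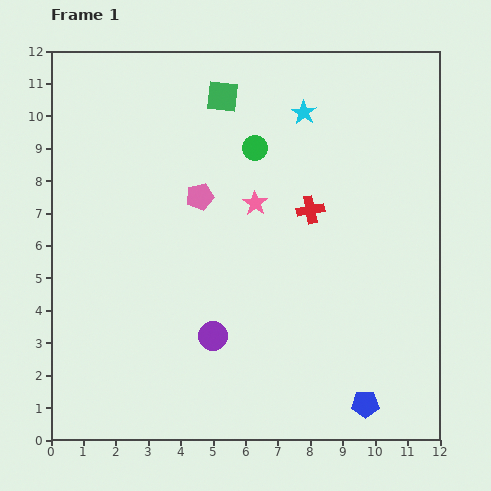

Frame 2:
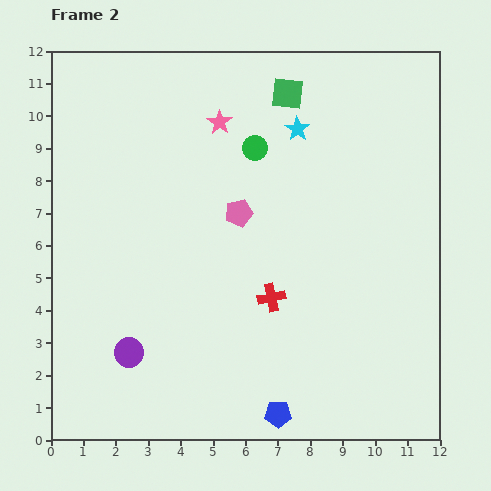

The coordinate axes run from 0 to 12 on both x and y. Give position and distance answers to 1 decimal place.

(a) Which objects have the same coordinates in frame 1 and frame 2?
the green circle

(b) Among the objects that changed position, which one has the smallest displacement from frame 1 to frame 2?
the cyan star

(moved 0.5)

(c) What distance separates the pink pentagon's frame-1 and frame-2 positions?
1.3

The pink pentagon moved from (4.6, 7.5) to (5.8, 7.0), a distance of √(1.2² + 0.5²) ≈ 1.3.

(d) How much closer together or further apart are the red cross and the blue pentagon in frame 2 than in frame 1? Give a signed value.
-2.6

Distance in frame 1: 6.2. Distance in frame 2: 3.6.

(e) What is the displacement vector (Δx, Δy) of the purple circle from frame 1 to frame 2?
(-2.6, -0.5)

The purple circle was at (5.0, 3.2) in frame 1 and (2.4, 2.7) in frame 2.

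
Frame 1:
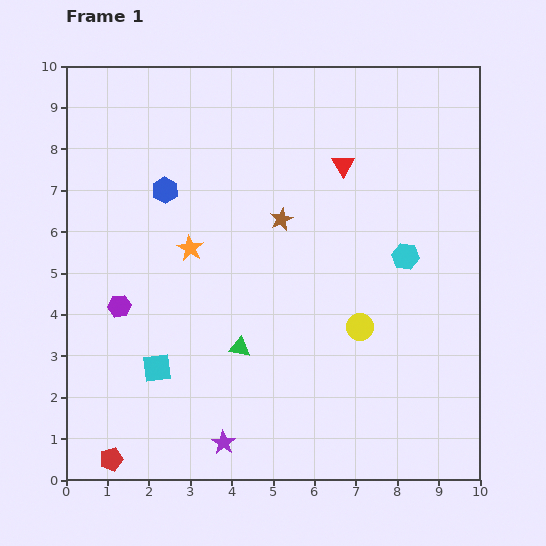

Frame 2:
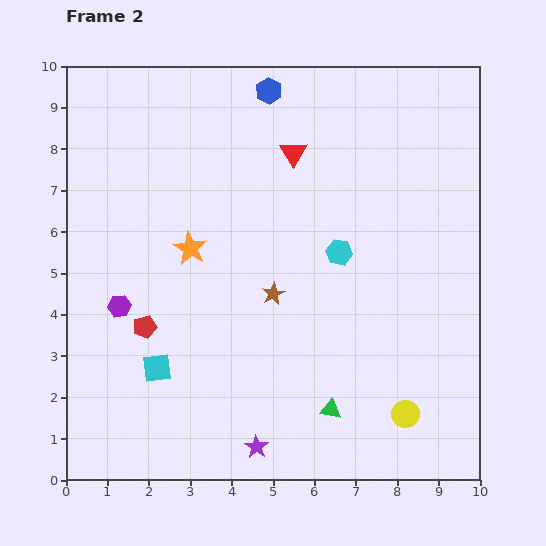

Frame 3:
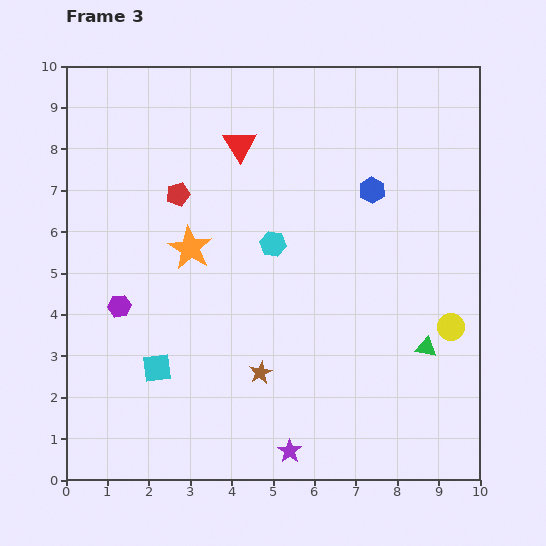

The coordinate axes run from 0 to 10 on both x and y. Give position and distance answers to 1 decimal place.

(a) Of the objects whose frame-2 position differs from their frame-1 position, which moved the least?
the purple star

(moved 0.8)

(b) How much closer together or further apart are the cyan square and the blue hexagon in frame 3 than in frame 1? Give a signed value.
+2.4

Distance in frame 1: 4.3. Distance in frame 3: 6.7.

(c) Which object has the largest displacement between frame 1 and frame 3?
the red pentagon

(moved 6.6; next 5.0)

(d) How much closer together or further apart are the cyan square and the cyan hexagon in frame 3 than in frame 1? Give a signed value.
-2.5

Distance in frame 1: 6.6. Distance in frame 3: 4.1.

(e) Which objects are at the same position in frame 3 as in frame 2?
the purple hexagon, the cyan square, the orange star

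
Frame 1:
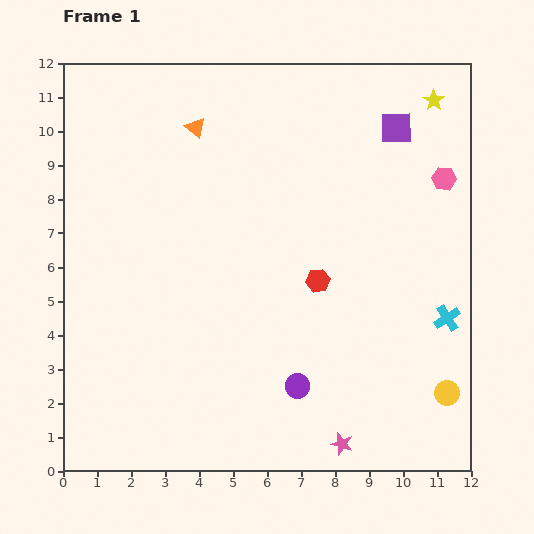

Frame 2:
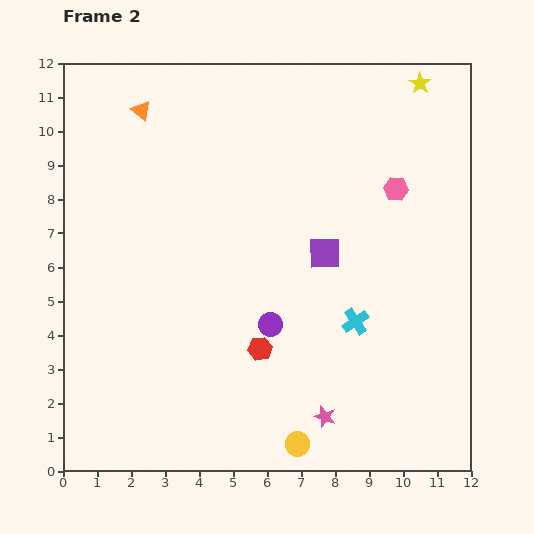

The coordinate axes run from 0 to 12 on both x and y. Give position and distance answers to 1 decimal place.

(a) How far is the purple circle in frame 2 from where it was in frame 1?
2.0

The purple circle moved from (6.9, 2.5) to (6.1, 4.3), a distance of √(0.8² + 1.8²) ≈ 2.0.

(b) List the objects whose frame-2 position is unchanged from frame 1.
none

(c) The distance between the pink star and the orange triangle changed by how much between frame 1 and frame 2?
+0.3

Distance in frame 1: 10.2. Distance in frame 2: 10.5.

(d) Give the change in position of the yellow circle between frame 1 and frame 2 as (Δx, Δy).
(-4.4, -1.5)

The yellow circle was at (11.3, 2.3) in frame 1 and (6.9, 0.8) in frame 2.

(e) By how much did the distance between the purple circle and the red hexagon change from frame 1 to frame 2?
-2.4

Distance in frame 1: 3.2. Distance in frame 2: 0.8.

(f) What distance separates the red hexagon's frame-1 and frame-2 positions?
2.6

The red hexagon moved from (7.5, 5.6) to (5.8, 3.6), a distance of √(1.7² + 2.0²) ≈ 2.6.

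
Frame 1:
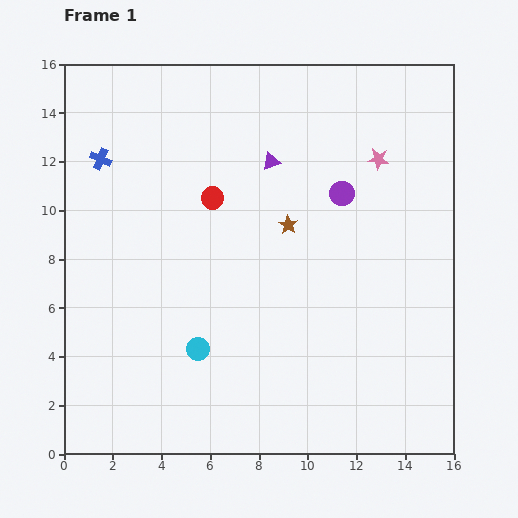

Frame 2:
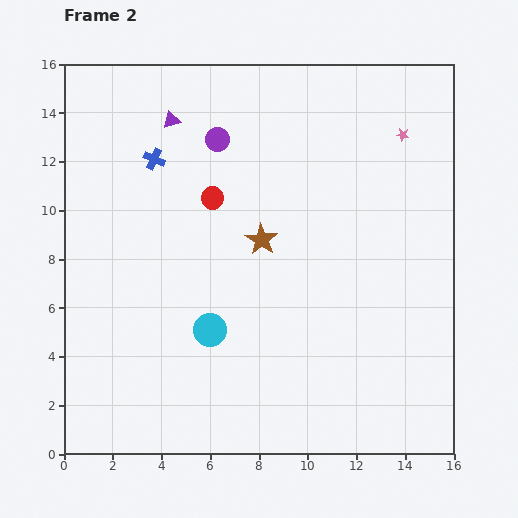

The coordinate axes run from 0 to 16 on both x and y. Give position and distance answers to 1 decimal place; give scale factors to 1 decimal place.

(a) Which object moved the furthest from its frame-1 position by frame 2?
the purple circle

(moved 5.6; next 4.4)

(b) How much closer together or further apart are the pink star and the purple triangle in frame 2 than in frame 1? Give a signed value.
+5.1

Distance in frame 1: 4.4. Distance in frame 2: 9.5.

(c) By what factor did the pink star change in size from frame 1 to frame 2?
0.6×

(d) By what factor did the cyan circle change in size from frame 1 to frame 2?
1.5×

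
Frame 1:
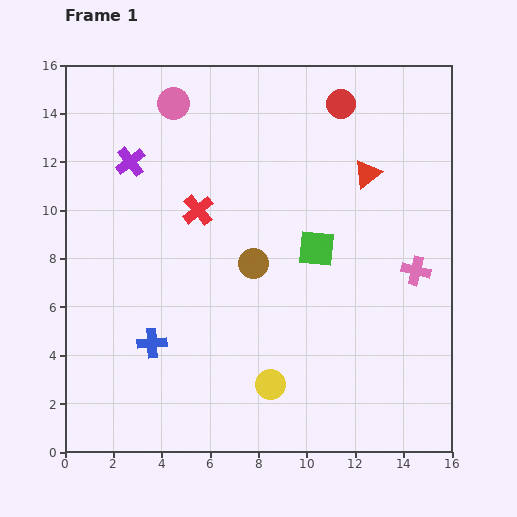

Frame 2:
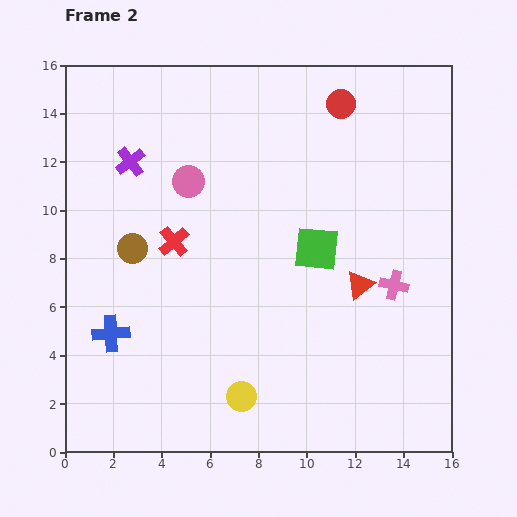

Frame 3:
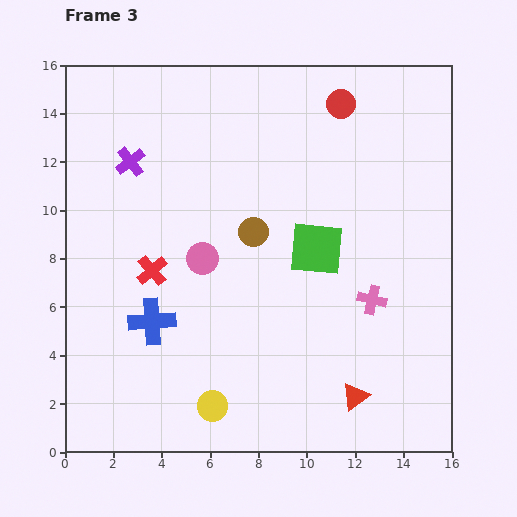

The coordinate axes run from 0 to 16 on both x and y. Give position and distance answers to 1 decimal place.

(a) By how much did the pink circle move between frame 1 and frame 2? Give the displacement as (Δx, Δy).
(0.6, -3.2)

The pink circle was at (4.5, 14.4) in frame 1 and (5.1, 11.2) in frame 2.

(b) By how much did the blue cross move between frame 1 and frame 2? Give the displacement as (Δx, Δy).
(-1.7, 0.4)

The blue cross was at (3.6, 4.5) in frame 1 and (1.9, 4.9) in frame 2.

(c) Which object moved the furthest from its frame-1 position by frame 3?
the red triangle

(moved 9.2; next 6.5)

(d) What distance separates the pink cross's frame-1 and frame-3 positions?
2.2

The pink cross moved from (14.5, 7.5) to (12.7, 6.3), a distance of √(1.8² + 1.2²) ≈ 2.2.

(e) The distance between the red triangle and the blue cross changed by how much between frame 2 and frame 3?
-1.5

Distance in frame 2: 10.5. Distance in frame 3: 9.0.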